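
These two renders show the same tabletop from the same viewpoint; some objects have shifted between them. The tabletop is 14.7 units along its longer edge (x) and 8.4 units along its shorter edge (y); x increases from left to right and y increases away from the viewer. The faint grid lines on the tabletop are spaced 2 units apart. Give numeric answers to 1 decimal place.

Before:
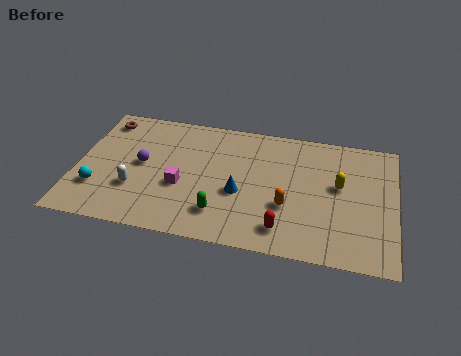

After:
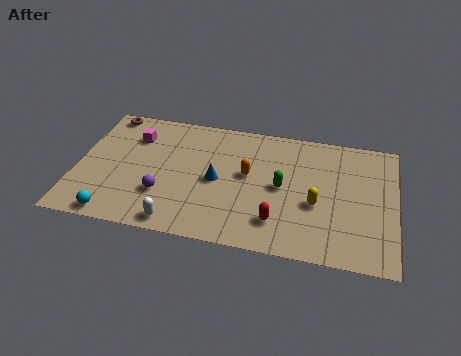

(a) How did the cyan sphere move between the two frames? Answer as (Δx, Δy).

(0.9, -1.6)

From the two frames, the cyan sphere sits at roughly (1.1, 2.4) before and (2.0, 0.8) after.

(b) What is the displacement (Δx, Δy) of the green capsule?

(2.7, 2.3)

The green capsule started near (6.8, 1.9) and ended near (9.5, 4.2).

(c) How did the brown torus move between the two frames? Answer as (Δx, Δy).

(0.1, 0.5)

The brown torus started near (1.0, 7.1) and ended near (1.1, 7.6).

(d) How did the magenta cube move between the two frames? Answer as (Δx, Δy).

(-2.4, 2.9)

The magenta cube was at about (4.9, 3.3) and moved to about (2.5, 6.2).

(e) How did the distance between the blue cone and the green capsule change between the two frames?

+1.3

They were about 1.7 units apart before and 3.0 after — 1.3 units further apart.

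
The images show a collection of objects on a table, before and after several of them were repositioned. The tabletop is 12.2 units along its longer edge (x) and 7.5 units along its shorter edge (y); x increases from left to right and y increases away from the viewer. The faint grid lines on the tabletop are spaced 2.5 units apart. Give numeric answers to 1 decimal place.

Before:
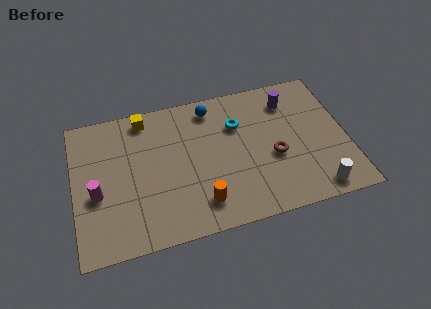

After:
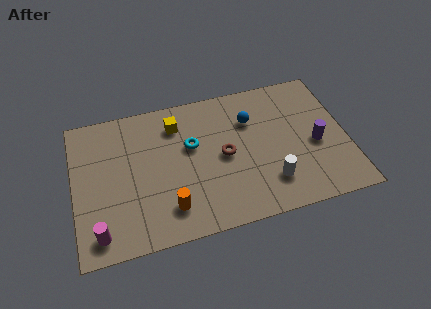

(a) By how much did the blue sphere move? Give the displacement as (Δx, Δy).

(1.7, -1.1)

The blue sphere started near (6.3, 6.4) and ended near (8.0, 5.3).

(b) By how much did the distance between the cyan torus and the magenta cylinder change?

-1.2

They were about 6.7 units apart before and 5.5 after — 1.2 units closer together.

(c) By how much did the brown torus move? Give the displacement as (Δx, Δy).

(-2.2, 0.6)

The brown torus started near (8.9, 3.1) and ended near (6.7, 3.7).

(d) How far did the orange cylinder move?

1.4

The orange cylinder was near (5.5, 1.5) before and (4.1, 1.6) after, so it travelled √(1.4² + 0.1²) ≈ 1.4 units.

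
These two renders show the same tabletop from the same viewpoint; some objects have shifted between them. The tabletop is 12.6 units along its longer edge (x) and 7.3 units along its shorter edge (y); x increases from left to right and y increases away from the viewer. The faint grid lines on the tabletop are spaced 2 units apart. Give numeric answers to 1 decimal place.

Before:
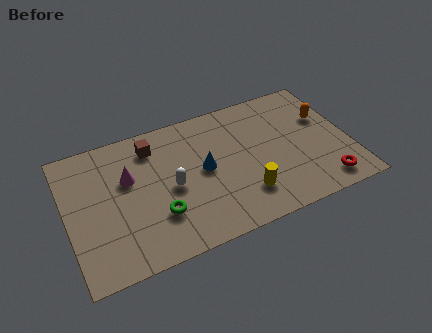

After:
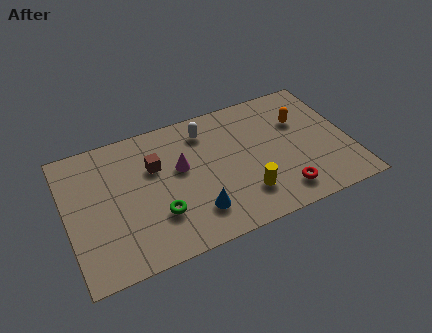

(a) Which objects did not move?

the yellow cylinder and the green torus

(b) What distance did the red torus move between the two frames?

1.9

From (11.2, 1.1) to (9.3, 1.3), the red torus covered √(1.9² + 0.2²) ≈ 1.9 units.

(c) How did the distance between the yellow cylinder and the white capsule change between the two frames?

+0.8

Before: roughly 3.5 units apart; after: 4.3. That's 0.8 units further apart.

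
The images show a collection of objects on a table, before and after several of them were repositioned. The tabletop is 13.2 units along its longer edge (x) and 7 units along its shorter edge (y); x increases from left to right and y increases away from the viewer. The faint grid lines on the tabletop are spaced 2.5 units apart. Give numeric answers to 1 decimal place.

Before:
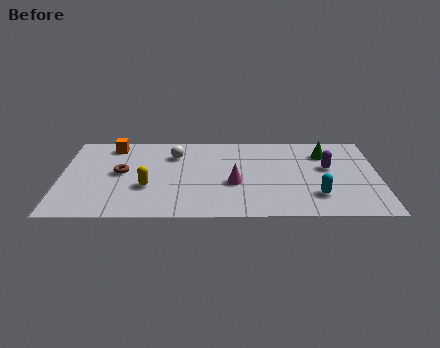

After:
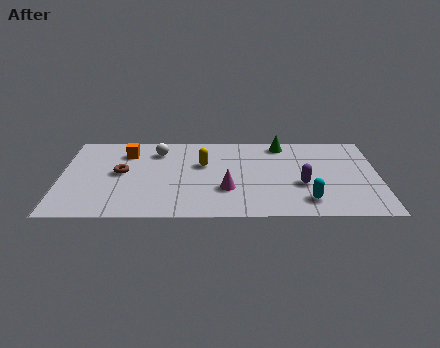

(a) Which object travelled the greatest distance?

the yellow capsule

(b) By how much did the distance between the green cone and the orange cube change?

-2.4

Before: roughly 8.9 units apart; after: 6.5. That's 2.4 units closer together.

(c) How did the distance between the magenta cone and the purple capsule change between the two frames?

-1.0

The distance was about 4.1 in the first image and 3.1 in the second, so they moved 1.0 units closer together.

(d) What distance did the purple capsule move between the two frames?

1.8

The purple capsule moved from about (11.1, 4.1) to (10.0, 2.7), a distance of √(1.1² + 1.4²) ≈ 1.8.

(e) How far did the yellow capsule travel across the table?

3.0

The yellow capsule was near (3.6, 2.5) before and (5.9, 4.4) after, so it travelled √(2.3² + 1.9²) ≈ 3.0 units.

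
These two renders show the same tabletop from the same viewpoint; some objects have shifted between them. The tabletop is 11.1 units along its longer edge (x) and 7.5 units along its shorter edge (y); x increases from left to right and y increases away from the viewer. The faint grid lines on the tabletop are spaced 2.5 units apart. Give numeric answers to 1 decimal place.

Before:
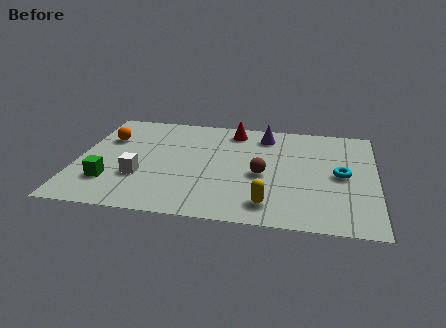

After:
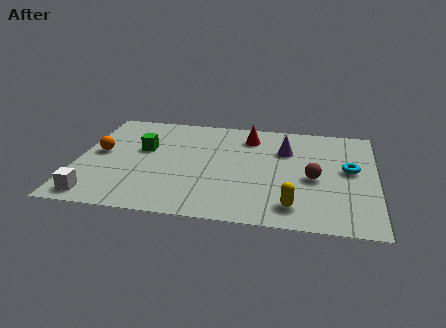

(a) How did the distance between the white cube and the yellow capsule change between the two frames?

+2.3

They were about 4.9 units apart before and 7.2 after — 2.3 units further apart.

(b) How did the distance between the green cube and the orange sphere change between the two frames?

-1.4

They were about 3.1 units apart before and 1.7 after — 1.4 units closer together.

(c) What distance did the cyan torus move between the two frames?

0.5

The cyan torus was near (9.8, 3.7) before and (10.1, 4.1) after, so it travelled √(0.3² + 0.4²) ≈ 0.5 units.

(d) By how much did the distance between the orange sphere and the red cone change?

+1.0

The distance was about 4.9 in the first image and 5.9 in the second, so they moved 1.0 units further apart.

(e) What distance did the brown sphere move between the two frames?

1.9

The brown sphere moved from about (6.9, 3.3) to (8.8, 3.3), a distance of √(1.9² + 0.0²) ≈ 1.9.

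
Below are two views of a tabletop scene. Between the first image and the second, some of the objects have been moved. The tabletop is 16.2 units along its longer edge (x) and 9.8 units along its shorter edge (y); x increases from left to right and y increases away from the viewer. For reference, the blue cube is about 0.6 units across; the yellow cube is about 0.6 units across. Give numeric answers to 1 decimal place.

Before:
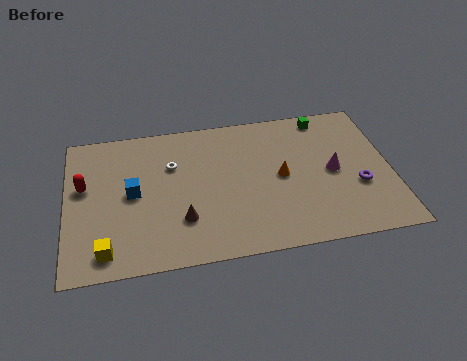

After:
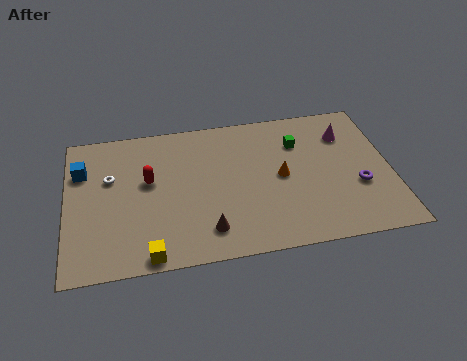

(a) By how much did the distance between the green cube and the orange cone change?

-2.1

The distance was about 4.5 in the first image and 2.4 in the second, so they moved 2.1 units closer together.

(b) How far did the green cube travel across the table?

2.1

The green cube was near (13.1, 8.7) before and (11.7, 7.1) after, so it travelled √(1.4² + 1.6²) ≈ 2.1 units.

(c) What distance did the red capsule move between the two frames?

3.2

From (0.9, 5.8) to (4.1, 5.7), the red capsule covered √(3.2² + 0.1²) ≈ 3.2 units.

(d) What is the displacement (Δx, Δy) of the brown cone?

(1.2, -0.9)

From the two frames, the brown cone sits at roughly (5.7, 2.8) before and (6.9, 1.9) after.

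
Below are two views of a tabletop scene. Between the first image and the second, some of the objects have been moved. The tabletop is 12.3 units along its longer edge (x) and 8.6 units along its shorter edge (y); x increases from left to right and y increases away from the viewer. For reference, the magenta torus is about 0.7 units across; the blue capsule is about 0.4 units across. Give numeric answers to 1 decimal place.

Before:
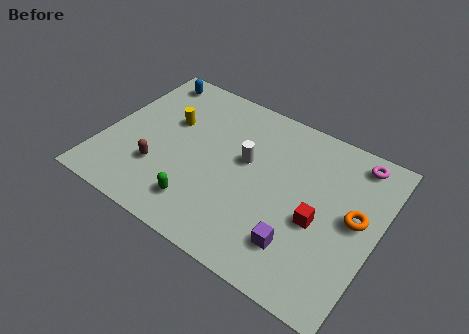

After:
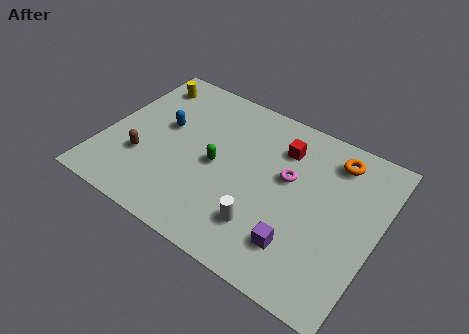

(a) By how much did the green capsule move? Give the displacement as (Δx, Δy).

(0.3, 2.4)

From the two frames, the green capsule sits at roughly (4.8, 1.7) before and (5.1, 4.1) after.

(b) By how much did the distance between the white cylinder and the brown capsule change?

+1.4

They were about 4.3 units apart before and 5.7 after — 1.4 units further apart.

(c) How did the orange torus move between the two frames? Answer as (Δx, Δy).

(-1.3, 2.5)

The orange torus started near (11.3, 4.6) and ended near (10.0, 7.1).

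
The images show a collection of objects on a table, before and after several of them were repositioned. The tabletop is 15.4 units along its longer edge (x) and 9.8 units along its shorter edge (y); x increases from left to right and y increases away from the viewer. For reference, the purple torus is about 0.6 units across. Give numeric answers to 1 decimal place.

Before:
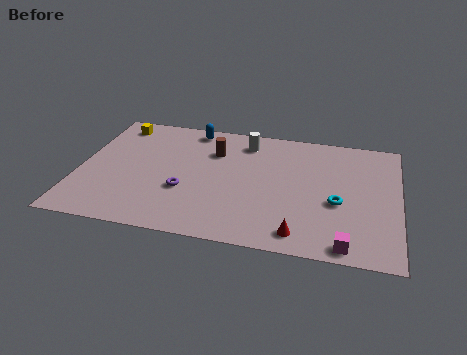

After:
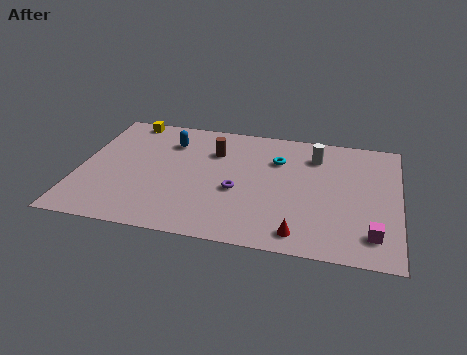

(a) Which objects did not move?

the red cone and the brown cylinder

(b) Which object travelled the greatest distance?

the cyan torus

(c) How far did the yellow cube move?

0.7

From (1.5, 8.4) to (2.0, 8.9), the yellow cube covered √(0.5² + 0.5²) ≈ 0.7 units.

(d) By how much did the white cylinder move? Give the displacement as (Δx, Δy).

(3.4, -0.5)

The white cylinder was at about (7.9, 8.1) and moved to about (11.3, 7.6).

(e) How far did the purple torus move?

2.5

The purple torus was near (5.2, 3.5) before and (7.7, 4.0) after, so it travelled √(2.5² + 0.5²) ≈ 2.5 units.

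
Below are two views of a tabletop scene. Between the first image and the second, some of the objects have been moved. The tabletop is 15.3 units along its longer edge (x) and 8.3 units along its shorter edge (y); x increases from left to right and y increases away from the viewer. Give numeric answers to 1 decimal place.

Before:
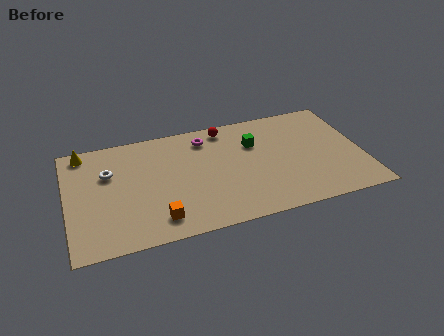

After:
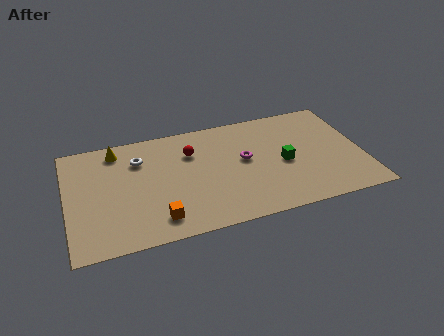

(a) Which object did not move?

the orange cube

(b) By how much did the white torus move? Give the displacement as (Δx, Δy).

(1.6, 0.6)

The white torus was at about (2.2, 5.5) and moved to about (3.8, 6.1).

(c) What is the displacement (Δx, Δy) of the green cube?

(1.4, -1.9)

The green cube started near (9.8, 5.7) and ended near (11.2, 3.8).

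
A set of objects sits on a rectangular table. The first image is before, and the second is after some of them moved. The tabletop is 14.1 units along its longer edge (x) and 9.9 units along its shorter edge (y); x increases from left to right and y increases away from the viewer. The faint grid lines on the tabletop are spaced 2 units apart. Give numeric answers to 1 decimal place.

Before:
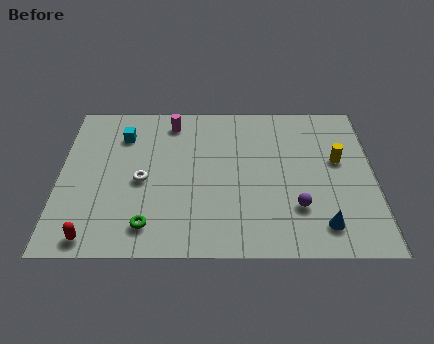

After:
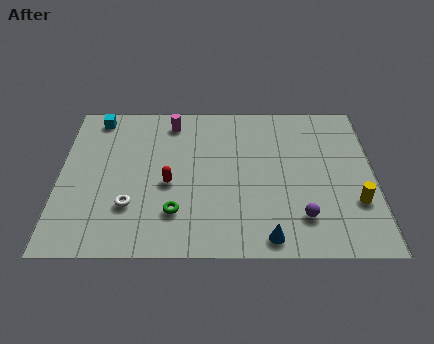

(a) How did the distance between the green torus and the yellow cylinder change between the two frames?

-1.4

They were about 9.4 units apart before and 8.0 after — 1.4 units closer together.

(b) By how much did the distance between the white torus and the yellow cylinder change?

+1.1

The distance was about 8.9 in the first image and 10.0 in the second, so they moved 1.1 units further apart.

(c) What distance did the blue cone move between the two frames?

2.5

The blue cone was near (11.7, 1.7) before and (9.3, 1.0) after, so it travelled √(2.4² + 0.7²) ≈ 2.5 units.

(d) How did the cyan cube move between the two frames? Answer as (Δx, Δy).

(-1.2, 1.2)

The cyan cube was at about (2.8, 7.5) and moved to about (1.6, 8.7).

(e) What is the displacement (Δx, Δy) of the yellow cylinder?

(0.7, -2.7)

The yellow cylinder was at about (12.5, 5.8) and moved to about (13.2, 3.1).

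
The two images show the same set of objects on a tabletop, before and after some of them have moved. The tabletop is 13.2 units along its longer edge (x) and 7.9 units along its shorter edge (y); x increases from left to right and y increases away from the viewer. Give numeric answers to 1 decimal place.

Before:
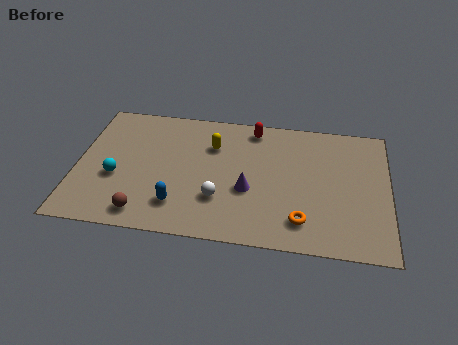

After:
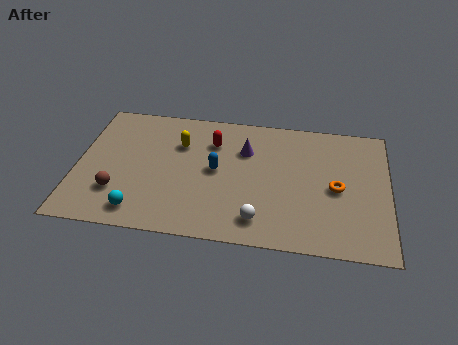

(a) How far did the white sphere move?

2.0

The white sphere moved from about (6.1, 2.4) to (7.8, 1.4), a distance of √(1.7² + 1.0²) ≈ 2.0.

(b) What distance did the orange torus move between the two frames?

2.5

From (9.6, 1.6) to (11.0, 3.7), the orange torus covered √(1.4² + 2.1²) ≈ 2.5 units.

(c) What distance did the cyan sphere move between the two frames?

2.2

From (1.7, 3.1) to (2.8, 1.2), the cyan sphere covered √(1.1² + 1.9²) ≈ 2.2 units.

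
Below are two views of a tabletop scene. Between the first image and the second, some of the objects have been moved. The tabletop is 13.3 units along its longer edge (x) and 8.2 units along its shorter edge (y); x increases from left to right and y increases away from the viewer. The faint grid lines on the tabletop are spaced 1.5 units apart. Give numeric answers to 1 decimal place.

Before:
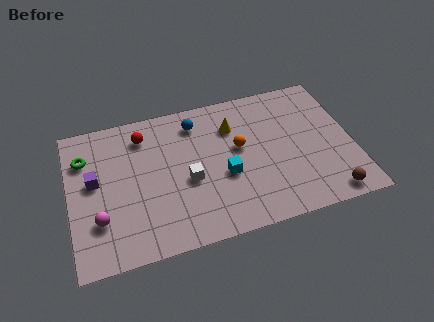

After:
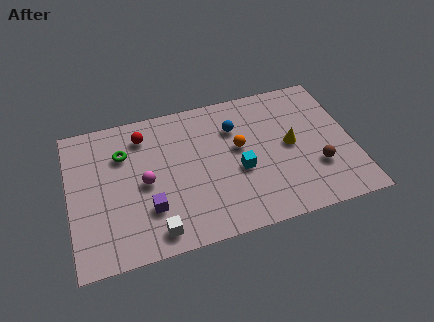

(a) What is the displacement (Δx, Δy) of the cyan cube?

(0.7, 0.1)

From the two frames, the cyan cube sits at roughly (7.2, 3.3) before and (7.9, 3.4) after.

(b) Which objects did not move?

the red sphere and the orange sphere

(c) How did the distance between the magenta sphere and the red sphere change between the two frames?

-2.1

The distance was about 4.8 in the first image and 2.7 in the second, so they moved 2.1 units closer together.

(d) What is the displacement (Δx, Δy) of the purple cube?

(2.4, -2.2)

From the two frames, the purple cube sits at roughly (1.2, 4.6) before and (3.6, 2.4) after.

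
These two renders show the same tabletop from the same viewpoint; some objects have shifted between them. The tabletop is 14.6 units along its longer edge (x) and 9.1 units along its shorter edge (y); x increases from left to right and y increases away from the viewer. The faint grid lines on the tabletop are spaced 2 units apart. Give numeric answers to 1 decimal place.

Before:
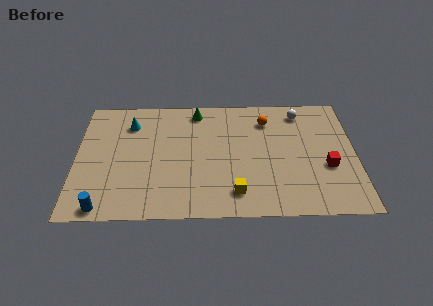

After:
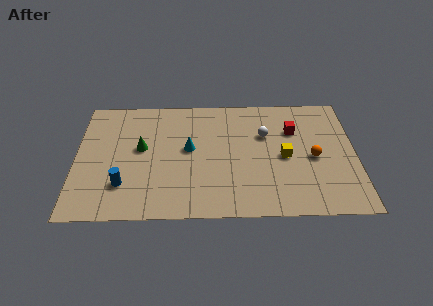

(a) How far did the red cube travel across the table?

3.3

From (13.1, 3.5) to (11.4, 6.3), the red cube covered √(1.7² + 2.8²) ≈ 3.3 units.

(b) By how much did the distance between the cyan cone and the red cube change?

-5.2

Before: roughly 10.9 units apart; after: 5.7. That's 5.2 units closer together.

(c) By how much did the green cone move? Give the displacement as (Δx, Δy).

(-2.9, -2.8)

The green cone started near (6.3, 7.9) and ended near (3.4, 5.1).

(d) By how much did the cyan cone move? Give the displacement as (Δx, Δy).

(3.1, -2.0)

The cyan cone started near (2.8, 7.0) and ended near (5.9, 5.0).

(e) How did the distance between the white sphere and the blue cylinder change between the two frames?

-4.2

Before: roughly 12.4 units apart; after: 8.2. That's 4.2 units closer together.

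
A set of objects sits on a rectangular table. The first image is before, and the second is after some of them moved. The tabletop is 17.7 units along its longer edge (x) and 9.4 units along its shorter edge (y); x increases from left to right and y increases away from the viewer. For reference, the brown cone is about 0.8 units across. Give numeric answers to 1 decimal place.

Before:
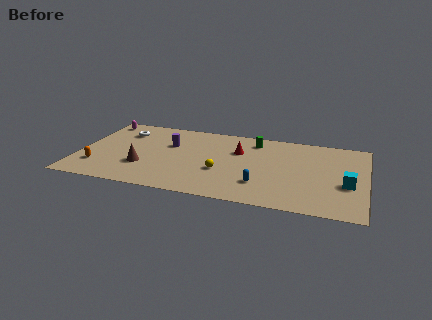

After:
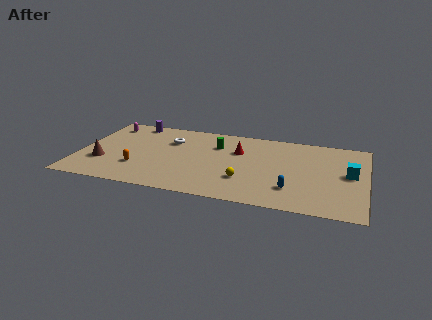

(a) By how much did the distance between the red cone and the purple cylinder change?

+2.8

The distance was about 4.3 in the first image and 7.1 in the second, so they moved 2.8 units further apart.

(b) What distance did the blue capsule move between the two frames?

1.9

From (11.4, 2.5) to (13.3, 2.4), the blue capsule covered √(1.9² + 0.1²) ≈ 1.9 units.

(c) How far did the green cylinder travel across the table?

2.5

From (10.7, 7.8) to (8.4, 6.7), the green cylinder covered √(2.3² + 1.1²) ≈ 2.5 units.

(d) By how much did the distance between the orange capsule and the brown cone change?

-0.7

They were about 2.9 units apart before and 2.2 after — 0.7 units closer together.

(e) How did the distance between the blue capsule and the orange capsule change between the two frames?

-0.6

They were about 10.1 units apart before and 9.5 after — 0.6 units closer together.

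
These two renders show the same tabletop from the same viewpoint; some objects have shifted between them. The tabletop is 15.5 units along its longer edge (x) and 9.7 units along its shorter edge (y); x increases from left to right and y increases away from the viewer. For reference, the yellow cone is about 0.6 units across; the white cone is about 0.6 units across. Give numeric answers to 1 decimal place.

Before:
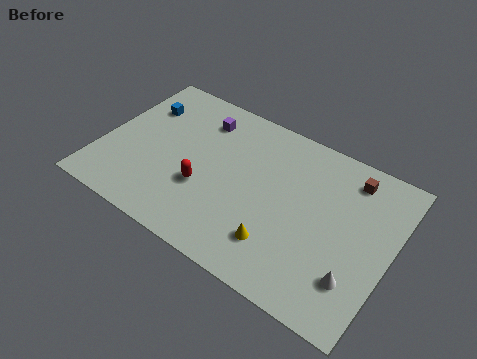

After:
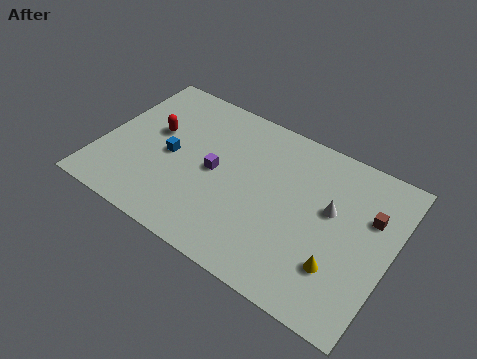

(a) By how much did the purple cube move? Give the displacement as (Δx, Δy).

(1.3, -2.9)

From the two frames, the purple cube sits at roughly (4.8, 7.7) before and (6.1, 4.8) after.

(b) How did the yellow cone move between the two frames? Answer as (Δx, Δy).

(3.1, 0.4)

The yellow cone was at about (10.0, 2.3) and moved to about (13.1, 2.7).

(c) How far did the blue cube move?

3.2

The blue cube was near (1.6, 7.0) before and (3.7, 4.6) after, so it travelled √(2.1² + 2.4²) ≈ 3.2 units.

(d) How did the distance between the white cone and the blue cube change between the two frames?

-4.6

They were about 13.2 units apart before and 8.6 after — 4.6 units closer together.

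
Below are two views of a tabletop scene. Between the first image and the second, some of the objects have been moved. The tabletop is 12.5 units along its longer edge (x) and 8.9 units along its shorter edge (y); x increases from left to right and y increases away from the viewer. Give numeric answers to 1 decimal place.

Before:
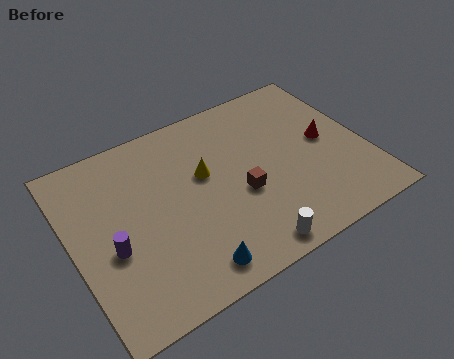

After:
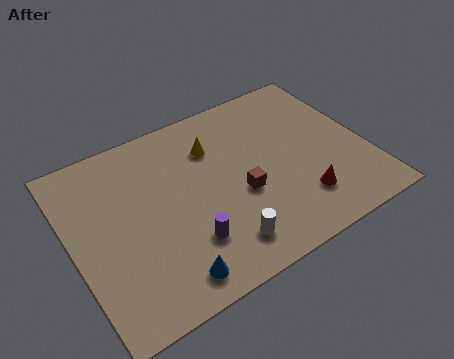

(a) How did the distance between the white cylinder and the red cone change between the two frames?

-2.0

Before: roughly 5.5 units apart; after: 3.5. That's 2.0 units closer together.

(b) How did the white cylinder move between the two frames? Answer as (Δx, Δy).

(-1.0, 0.7)

The white cylinder was at about (6.8, 0.9) and moved to about (5.8, 1.6).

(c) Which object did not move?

the brown cube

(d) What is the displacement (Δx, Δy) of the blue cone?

(-0.9, 0.0)

From the two frames, the blue cone sits at roughly (4.4, 1.2) before and (3.5, 1.2) after.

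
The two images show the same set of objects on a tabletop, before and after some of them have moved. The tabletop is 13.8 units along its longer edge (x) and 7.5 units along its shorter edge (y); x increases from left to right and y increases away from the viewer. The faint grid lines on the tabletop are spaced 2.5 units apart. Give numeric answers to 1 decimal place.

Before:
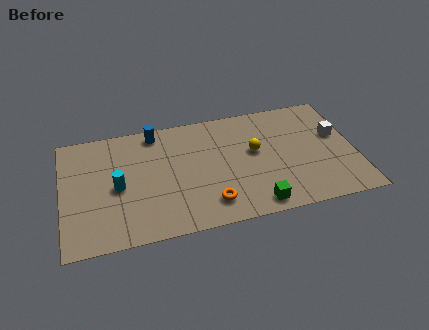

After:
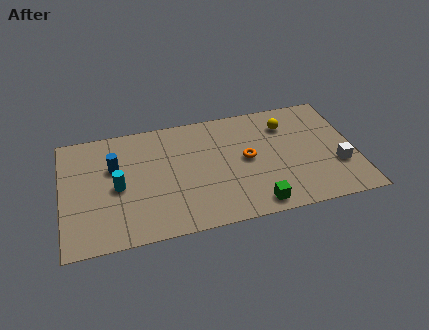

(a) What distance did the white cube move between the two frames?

2.0

The white cube moved from about (13.0, 4.5) to (12.9, 2.5), a distance of √(0.1² + 2.0²) ≈ 2.0.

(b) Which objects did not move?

the cyan cylinder and the green cube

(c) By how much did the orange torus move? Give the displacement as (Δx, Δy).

(1.9, 2.4)

The orange torus started near (6.8, 1.5) and ended near (8.7, 3.9).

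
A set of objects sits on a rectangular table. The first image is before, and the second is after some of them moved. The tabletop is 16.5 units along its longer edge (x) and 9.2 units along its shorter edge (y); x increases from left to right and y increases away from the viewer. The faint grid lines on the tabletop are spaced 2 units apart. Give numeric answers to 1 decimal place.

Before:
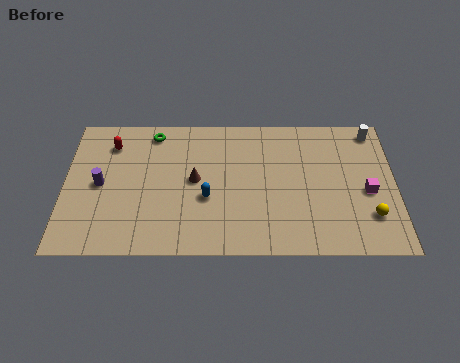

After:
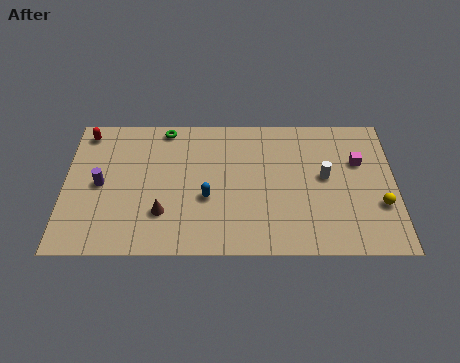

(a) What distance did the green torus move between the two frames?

0.7

From (4.4, 8.0) to (5.0, 8.3), the green torus covered √(0.6² + 0.3²) ≈ 0.7 units.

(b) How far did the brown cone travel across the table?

2.7

The brown cone was near (6.5, 4.8) before and (4.9, 2.6) after, so it travelled √(1.6² + 2.2²) ≈ 2.7 units.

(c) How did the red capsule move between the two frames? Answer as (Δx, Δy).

(-1.3, 0.8)

The red capsule was at about (2.3, 7.2) and moved to about (1.0, 8.0).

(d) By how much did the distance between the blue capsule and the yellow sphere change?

+0.4

The distance was about 8.2 in the first image and 8.6 in the second, so they moved 0.4 units further apart.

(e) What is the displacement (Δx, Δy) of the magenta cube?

(-0.4, 2.0)

From the two frames, the magenta cube sits at roughly (15.1, 4.0) before and (14.7, 6.0) after.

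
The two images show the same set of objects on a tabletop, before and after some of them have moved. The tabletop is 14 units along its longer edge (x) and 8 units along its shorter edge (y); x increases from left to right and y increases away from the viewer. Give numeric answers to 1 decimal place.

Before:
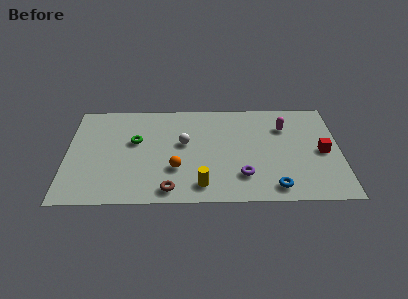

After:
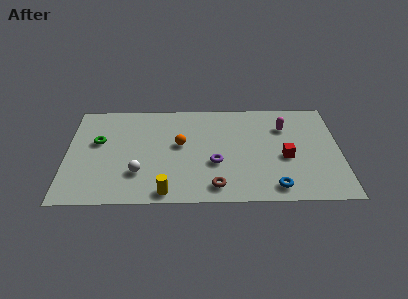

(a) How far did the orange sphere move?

1.9

From (5.6, 2.6) to (5.8, 4.5), the orange sphere covered √(0.2² + 1.9²) ≈ 1.9 units.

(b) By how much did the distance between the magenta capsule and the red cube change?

-0.4

Before: roughly 2.8 units apart; after: 2.4. That's 0.4 units closer together.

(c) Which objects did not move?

the magenta capsule and the blue torus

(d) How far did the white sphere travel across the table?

3.3

From (6.0, 4.6) to (3.7, 2.3), the white sphere covered √(2.3² + 2.3²) ≈ 3.3 units.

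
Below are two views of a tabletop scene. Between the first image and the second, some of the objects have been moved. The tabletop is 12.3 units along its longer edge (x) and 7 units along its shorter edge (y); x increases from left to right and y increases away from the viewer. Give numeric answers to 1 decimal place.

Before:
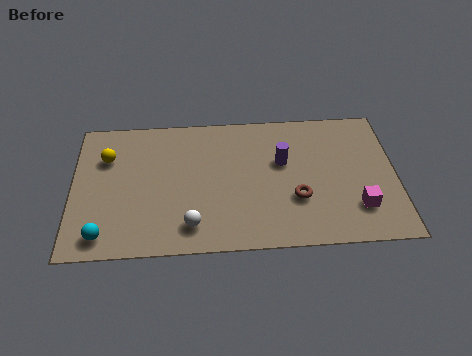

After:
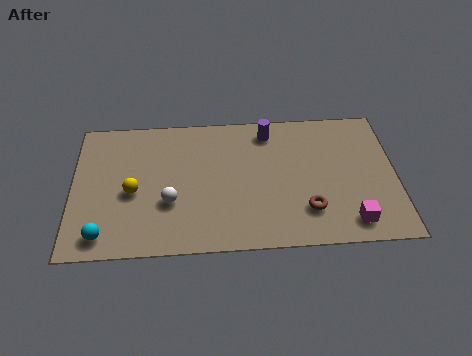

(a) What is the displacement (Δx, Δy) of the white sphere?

(-0.8, 1.2)

The white sphere started near (4.5, 1.3) and ended near (3.7, 2.5).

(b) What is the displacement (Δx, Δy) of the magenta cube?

(-0.3, -0.7)

The magenta cube was at about (10.8, 1.8) and moved to about (10.5, 1.1).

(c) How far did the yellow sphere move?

2.1

The yellow sphere moved from about (1.3, 4.9) to (2.3, 3.1), a distance of √(1.0² + 1.8²) ≈ 2.1.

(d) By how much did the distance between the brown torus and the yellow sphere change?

-0.9

The distance was about 7.6 in the first image and 6.7 in the second, so they moved 0.9 units closer together.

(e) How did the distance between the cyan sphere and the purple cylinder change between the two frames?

+0.4

The distance was about 7.6 in the first image and 8.0 in the second, so they moved 0.4 units further apart.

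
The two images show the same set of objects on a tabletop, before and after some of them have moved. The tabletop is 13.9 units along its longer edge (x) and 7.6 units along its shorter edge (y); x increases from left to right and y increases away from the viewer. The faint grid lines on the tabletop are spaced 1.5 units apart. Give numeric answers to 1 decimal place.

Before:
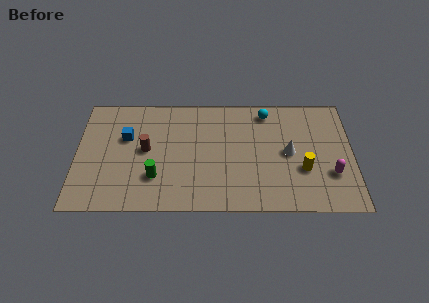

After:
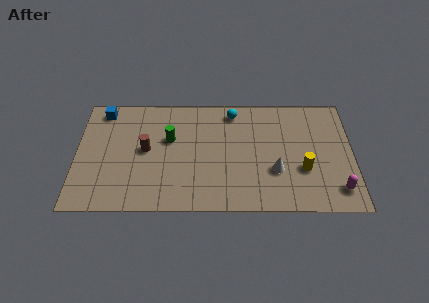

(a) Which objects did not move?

the brown cylinder and the yellow cylinder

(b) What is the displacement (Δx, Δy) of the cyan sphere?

(-1.7, 0.0)

The cyan sphere started near (9.6, 6.5) and ended near (7.9, 6.5).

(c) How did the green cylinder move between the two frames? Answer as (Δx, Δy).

(0.7, 2.5)

From the two frames, the green cylinder sits at roughly (4.0, 2.2) before and (4.7, 4.7) after.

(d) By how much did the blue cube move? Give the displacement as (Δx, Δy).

(-1.2, 1.8)

The blue cube started near (2.5, 4.8) and ended near (1.3, 6.6).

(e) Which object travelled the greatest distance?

the green cylinder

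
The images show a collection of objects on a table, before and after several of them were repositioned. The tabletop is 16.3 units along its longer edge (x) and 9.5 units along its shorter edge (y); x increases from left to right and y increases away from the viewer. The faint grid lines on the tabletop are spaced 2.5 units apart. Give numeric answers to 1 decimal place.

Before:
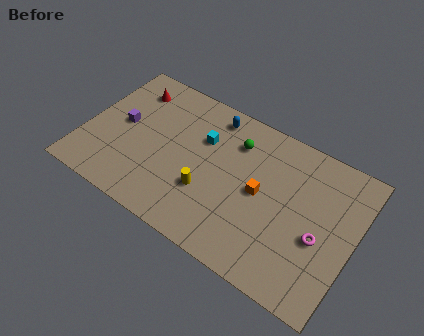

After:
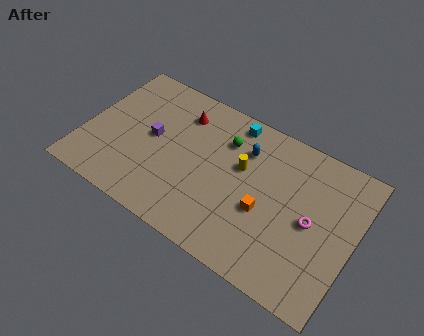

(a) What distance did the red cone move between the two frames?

3.2

From (2.2, 7.6) to (5.4, 7.4), the red cone covered √(3.2² + 0.2²) ≈ 3.2 units.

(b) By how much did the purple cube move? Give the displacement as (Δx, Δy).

(1.9, 0.0)

From the two frames, the purple cube sits at roughly (2.1, 5.0) before and (4.0, 5.0) after.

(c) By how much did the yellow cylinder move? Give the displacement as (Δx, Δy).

(1.7, 2.6)

The yellow cylinder was at about (7.7, 3.2) and moved to about (9.4, 5.8).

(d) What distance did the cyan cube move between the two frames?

2.5

The cyan cube moved from about (6.9, 6.4) to (8.4, 8.4), a distance of √(1.5² + 2.0²) ≈ 2.5.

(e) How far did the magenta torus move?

0.9

The magenta torus was near (14.4, 3.9) before and (13.8, 4.6) after, so it travelled √(0.6² + 0.7²) ≈ 0.9 units.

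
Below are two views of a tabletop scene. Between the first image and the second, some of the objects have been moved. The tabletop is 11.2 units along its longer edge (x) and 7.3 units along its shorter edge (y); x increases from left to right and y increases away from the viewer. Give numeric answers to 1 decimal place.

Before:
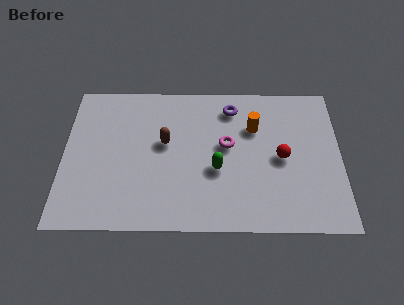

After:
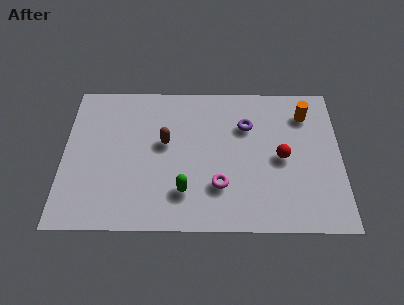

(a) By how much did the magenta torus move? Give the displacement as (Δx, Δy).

(-0.3, -2.0)

From the two frames, the magenta torus sits at roughly (6.6, 4.1) before and (6.3, 2.1) after.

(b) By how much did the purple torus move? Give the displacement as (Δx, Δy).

(0.6, -0.9)

The purple torus was at about (6.8, 6.0) and moved to about (7.4, 5.1).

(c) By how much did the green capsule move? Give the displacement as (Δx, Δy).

(-1.3, -1.1)

From the two frames, the green capsule sits at roughly (6.2, 2.9) before and (4.9, 1.8) after.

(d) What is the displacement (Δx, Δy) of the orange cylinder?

(2.1, 0.7)

From the two frames, the orange cylinder sits at roughly (7.7, 5.0) before and (9.8, 5.7) after.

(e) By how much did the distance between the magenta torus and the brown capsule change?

+0.5

They were about 2.5 units apart before and 3.0 after — 0.5 units further apart.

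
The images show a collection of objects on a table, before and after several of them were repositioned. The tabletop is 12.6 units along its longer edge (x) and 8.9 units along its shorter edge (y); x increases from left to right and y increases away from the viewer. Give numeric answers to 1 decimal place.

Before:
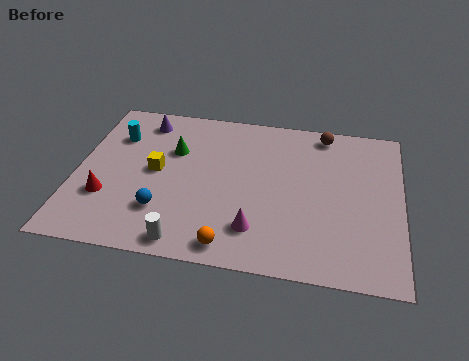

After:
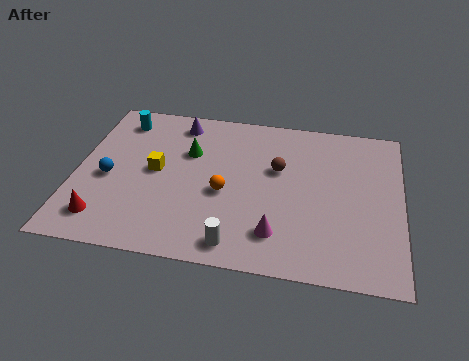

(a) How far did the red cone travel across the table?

1.2

The red cone moved from about (1.3, 2.8) to (1.3, 1.6), a distance of √(0.0² + 1.2²) ≈ 1.2.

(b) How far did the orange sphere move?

2.8

The orange sphere moved from about (6.2, 1.0) to (5.8, 3.8), a distance of √(0.4² + 2.8²) ≈ 2.8.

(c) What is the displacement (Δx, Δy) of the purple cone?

(1.4, 0.1)

The purple cone started near (2.4, 7.5) and ended near (3.8, 7.6).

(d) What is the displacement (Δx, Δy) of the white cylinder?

(1.9, 0.2)

From the two frames, the white cylinder sits at roughly (4.5, 0.9) before and (6.4, 1.1) after.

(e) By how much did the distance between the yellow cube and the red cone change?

+1.0

The distance was about 2.5 in the first image and 3.5 in the second, so they moved 1.0 units further apart.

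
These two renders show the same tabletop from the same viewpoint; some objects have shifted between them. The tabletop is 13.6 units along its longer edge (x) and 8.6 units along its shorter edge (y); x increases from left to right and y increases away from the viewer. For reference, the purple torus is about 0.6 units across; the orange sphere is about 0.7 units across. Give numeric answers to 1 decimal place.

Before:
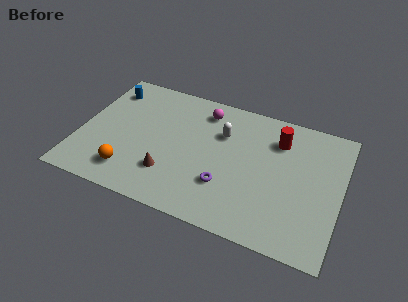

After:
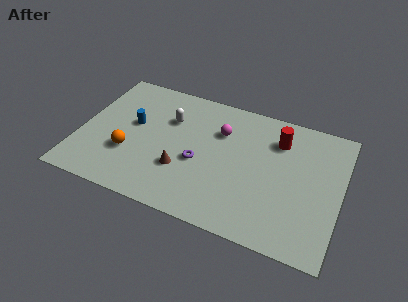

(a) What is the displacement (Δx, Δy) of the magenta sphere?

(1.0, -1.1)

The magenta sphere started near (6.2, 7.1) and ended near (7.2, 6.0).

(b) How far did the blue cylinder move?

2.6

The blue cylinder moved from about (1.1, 6.9) to (2.7, 4.9), a distance of √(1.6² + 2.0²) ≈ 2.6.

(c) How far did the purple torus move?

1.8

The purple torus was near (7.8, 2.6) before and (6.3, 3.6) after, so it travelled √(1.5² + 1.0²) ≈ 1.8 units.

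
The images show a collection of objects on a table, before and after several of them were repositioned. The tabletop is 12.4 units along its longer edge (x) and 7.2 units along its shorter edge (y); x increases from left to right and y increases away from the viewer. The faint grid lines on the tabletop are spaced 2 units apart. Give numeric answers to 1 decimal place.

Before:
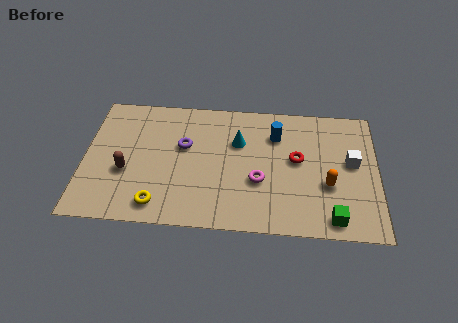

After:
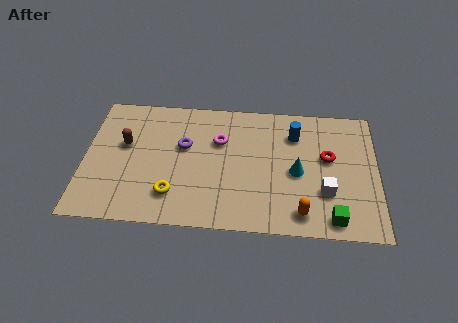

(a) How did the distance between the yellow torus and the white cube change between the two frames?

-2.2

The distance was about 8.6 in the first image and 6.4 in the second, so they moved 2.2 units closer together.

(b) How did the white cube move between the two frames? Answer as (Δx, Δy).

(-1.1, -1.7)

The white cube was at about (11.3, 4.0) and moved to about (10.2, 2.3).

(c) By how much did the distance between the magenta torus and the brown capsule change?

-1.6

Before: roughly 5.6 units apart; after: 4.0. That's 1.6 units closer together.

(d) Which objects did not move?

the purple torus and the green cube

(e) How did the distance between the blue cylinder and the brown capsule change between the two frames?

+0.5

The distance was about 6.8 in the first image and 7.3 in the second, so they moved 0.5 units further apart.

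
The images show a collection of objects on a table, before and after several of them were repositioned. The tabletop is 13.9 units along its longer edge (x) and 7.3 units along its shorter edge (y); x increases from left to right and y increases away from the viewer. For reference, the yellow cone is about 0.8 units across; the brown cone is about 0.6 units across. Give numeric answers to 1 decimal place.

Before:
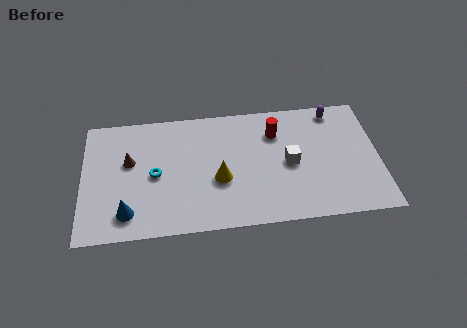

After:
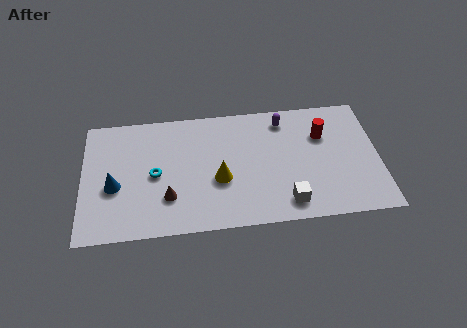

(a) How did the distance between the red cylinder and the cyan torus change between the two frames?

+2.0

They were about 6.0 units apart before and 8.0 after — 2.0 units further apart.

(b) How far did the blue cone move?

1.7

From (2.1, 1.4) to (1.5, 3.0), the blue cone covered √(0.6² + 1.6²) ≈ 1.7 units.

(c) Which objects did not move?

the cyan torus and the yellow cone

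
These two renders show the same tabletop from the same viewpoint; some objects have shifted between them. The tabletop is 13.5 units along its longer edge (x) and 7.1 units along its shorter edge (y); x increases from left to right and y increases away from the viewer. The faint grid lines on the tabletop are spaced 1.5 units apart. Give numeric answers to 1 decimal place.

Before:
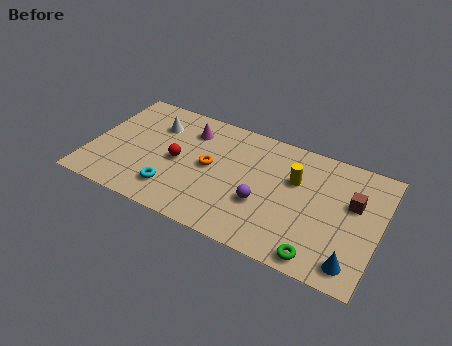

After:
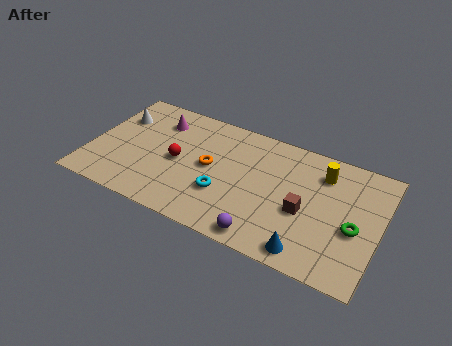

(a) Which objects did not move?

the red sphere and the orange torus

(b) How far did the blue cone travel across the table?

2.0

The blue cone moved from about (12.5, 1.1) to (10.5, 0.9), a distance of √(2.0² + 0.2²) ≈ 2.0.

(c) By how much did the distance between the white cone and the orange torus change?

+1.6

Before: roughly 3.2 units apart; after: 4.8. That's 1.6 units further apart.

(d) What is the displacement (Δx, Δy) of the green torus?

(1.4, 2.2)

From the two frames, the green torus sits at roughly (11.0, 0.8) before and (12.4, 3.0) after.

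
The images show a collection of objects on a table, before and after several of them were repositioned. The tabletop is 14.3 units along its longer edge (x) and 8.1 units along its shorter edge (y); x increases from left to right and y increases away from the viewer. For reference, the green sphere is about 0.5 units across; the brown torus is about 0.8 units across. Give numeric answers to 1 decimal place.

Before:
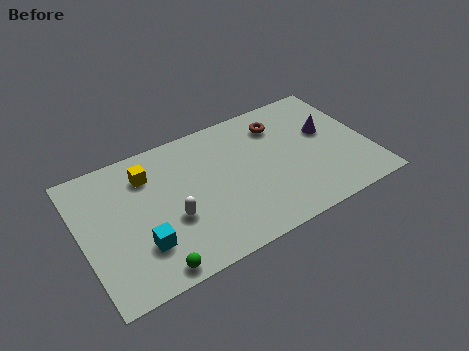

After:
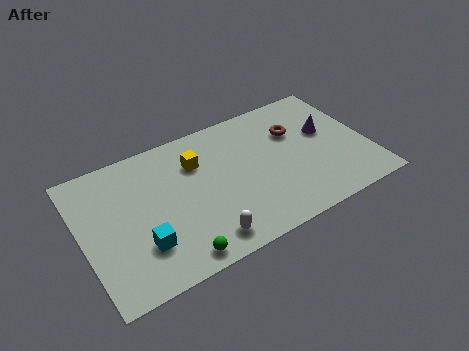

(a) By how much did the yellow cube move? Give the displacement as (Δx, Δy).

(2.4, -0.4)

The yellow cube was at about (3.5, 6.2) and moved to about (5.9, 5.8).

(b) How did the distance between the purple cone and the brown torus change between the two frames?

-1.0

The distance was about 2.7 in the first image and 1.7 in the second, so they moved 1.0 units closer together.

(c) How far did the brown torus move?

1.1

From (10.2, 6.3) to (10.9, 5.5), the brown torus covered √(0.7² + 0.8²) ≈ 1.1 units.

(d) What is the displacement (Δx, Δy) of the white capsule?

(1.3, -1.9)

The white capsule started near (4.3, 3.1) and ended near (5.6, 1.2).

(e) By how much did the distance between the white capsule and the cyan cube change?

+1.3

The distance was about 1.8 in the first image and 3.1 in the second, so they moved 1.3 units further apart.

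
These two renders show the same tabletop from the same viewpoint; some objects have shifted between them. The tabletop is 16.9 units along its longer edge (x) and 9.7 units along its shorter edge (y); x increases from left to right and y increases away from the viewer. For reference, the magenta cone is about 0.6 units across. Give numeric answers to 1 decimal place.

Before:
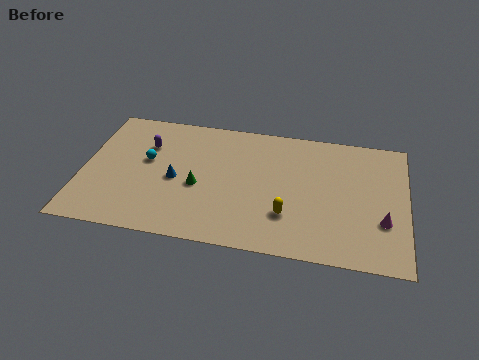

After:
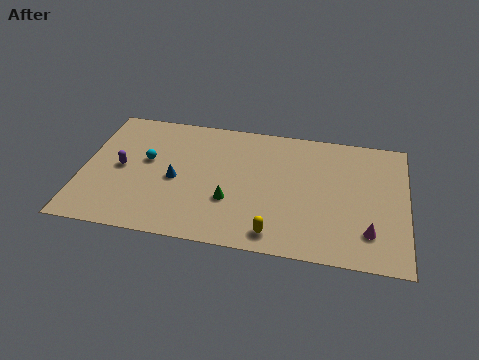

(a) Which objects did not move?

the blue cone and the cyan sphere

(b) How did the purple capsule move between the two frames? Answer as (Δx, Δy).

(-1.2, -2.0)

From the two frames, the purple capsule sits at roughly (3.2, 6.8) before and (2.0, 4.8) after.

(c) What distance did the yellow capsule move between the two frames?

1.6

The yellow capsule moved from about (10.8, 2.8) to (10.2, 1.3), a distance of √(0.6² + 1.5²) ≈ 1.6.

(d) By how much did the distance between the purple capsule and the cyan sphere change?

+0.3

Before: roughly 1.2 units apart; after: 1.5. That's 0.3 units further apart.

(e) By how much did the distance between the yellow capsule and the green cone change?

-1.8

The distance was about 4.9 in the first image and 3.1 in the second, so they moved 1.8 units closer together.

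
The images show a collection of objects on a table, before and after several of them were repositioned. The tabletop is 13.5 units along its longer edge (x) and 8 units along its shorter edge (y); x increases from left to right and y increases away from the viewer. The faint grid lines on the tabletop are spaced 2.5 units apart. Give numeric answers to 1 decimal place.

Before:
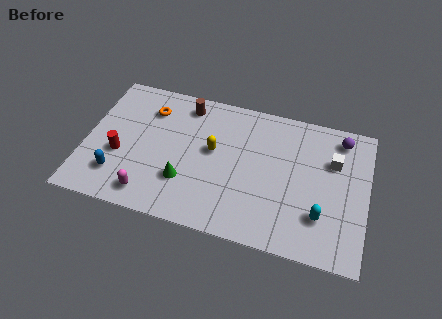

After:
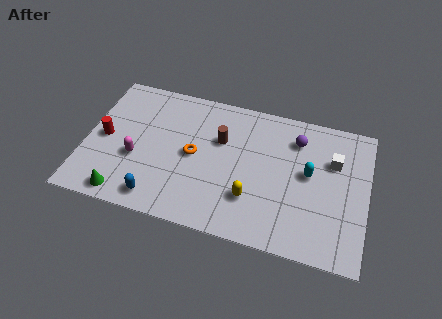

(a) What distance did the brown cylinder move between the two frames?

2.4

From (4.6, 6.8) to (6.4, 5.2), the brown cylinder covered √(1.8² + 1.6²) ≈ 2.4 units.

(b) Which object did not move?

the white cube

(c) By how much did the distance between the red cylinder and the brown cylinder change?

+1.0

They were about 4.7 units apart before and 5.7 after — 1.0 units further apart.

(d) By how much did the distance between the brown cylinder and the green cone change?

+1.7

Before: roughly 4.4 units apart; after: 6.1. That's 1.7 units further apart.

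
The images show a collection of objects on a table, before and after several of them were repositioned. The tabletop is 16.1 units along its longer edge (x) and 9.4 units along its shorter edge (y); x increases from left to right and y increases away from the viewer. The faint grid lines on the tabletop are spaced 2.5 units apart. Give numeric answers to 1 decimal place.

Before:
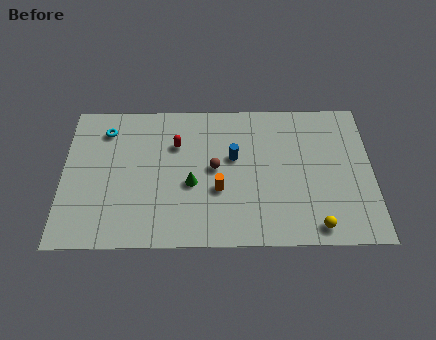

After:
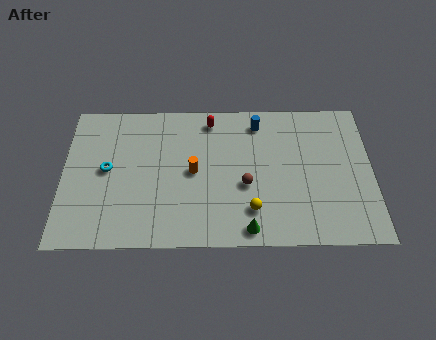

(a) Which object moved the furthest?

the green cone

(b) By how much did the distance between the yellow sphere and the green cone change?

-5.8

The distance was about 7.0 in the first image and 1.2 in the second, so they moved 5.8 units closer together.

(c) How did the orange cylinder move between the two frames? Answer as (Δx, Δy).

(-1.3, 1.2)

The orange cylinder was at about (8.1, 3.5) and moved to about (6.8, 4.7).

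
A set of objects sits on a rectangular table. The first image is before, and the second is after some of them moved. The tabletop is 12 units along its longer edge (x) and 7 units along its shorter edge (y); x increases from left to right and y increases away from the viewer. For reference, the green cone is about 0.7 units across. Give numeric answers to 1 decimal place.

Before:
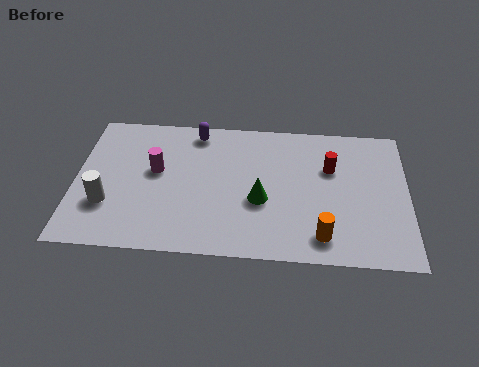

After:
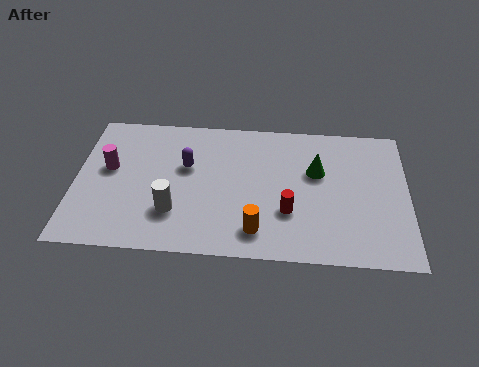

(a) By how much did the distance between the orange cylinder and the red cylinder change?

-1.9

The distance was about 3.4 in the first image and 1.5 in the second, so they moved 1.9 units closer together.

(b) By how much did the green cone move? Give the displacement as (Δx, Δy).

(2.0, 1.6)

The green cone was at about (6.7, 2.8) and moved to about (8.7, 4.4).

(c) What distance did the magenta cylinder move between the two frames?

1.7

The magenta cylinder moved from about (2.9, 4.0) to (1.2, 4.0), a distance of √(1.7² + 0.0²) ≈ 1.7.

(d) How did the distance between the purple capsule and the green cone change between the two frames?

+0.6

The distance was about 4.1 in the first image and 4.7 in the second, so they moved 0.6 units further apart.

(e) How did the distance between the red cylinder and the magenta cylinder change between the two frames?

+0.4

The distance was about 6.3 in the first image and 6.7 in the second, so they moved 0.4 units further apart.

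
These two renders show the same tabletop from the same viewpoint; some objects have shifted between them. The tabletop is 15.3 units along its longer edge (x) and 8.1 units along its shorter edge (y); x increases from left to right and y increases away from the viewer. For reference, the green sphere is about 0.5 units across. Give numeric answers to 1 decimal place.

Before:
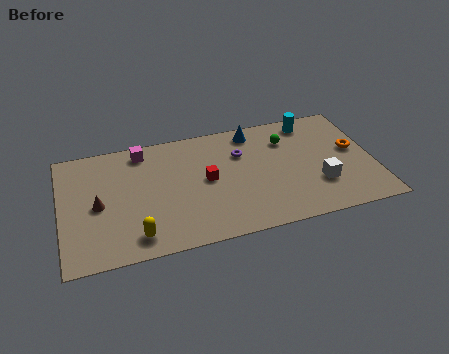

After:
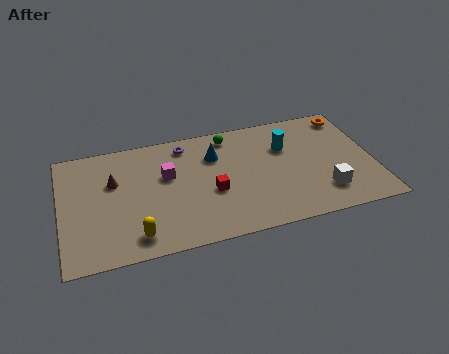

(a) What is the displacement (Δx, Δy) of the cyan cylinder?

(-1.4, -1.5)

The cyan cylinder started near (12.5, 7.0) and ended near (11.1, 5.5).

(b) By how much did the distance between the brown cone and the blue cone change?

-3.4

Before: roughly 8.4 units apart; after: 5.0. That's 3.4 units closer together.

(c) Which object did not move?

the yellow capsule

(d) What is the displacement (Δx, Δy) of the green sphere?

(-2.8, 1.0)

The green sphere was at about (11.2, 6.0) and moved to about (8.4, 7.0).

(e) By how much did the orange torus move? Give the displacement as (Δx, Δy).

(0.0, 2.5)

From the two frames, the orange torus sits at roughly (14.4, 4.5) before and (14.4, 7.0) after.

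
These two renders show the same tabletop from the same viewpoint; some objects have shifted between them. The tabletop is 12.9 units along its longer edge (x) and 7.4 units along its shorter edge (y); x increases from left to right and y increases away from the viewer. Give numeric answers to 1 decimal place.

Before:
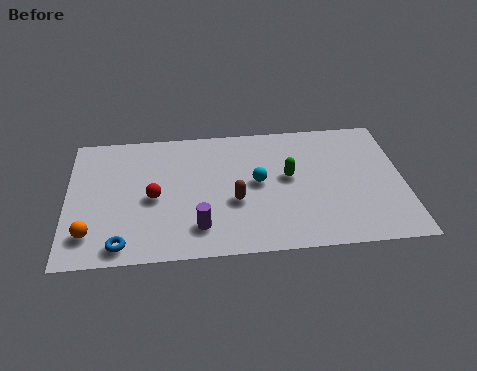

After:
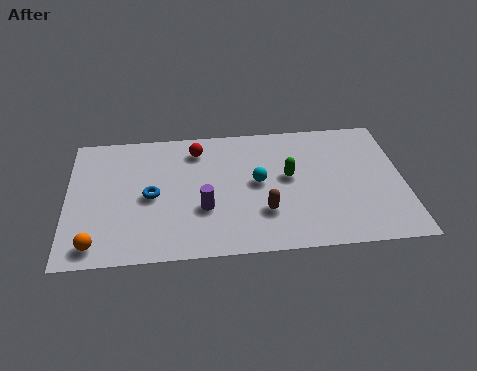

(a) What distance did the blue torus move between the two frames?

2.8

The blue torus was near (2.1, 0.9) before and (3.2, 3.5) after, so it travelled √(1.1² + 2.6²) ≈ 2.8 units.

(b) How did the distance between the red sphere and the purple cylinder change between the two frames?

+0.9

Before: roughly 2.5 units apart; after: 3.4. That's 0.9 units further apart.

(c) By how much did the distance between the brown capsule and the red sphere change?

+1.4

They were about 3.1 units apart before and 4.5 after — 1.4 units further apart.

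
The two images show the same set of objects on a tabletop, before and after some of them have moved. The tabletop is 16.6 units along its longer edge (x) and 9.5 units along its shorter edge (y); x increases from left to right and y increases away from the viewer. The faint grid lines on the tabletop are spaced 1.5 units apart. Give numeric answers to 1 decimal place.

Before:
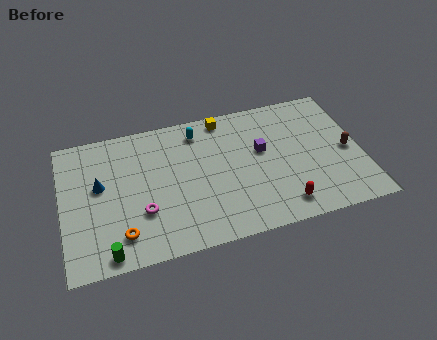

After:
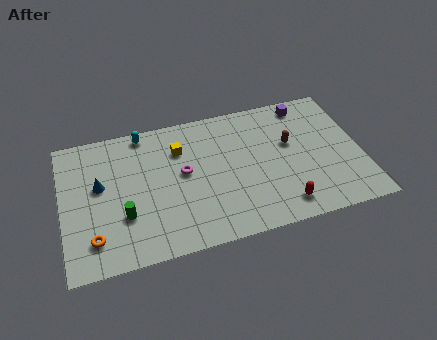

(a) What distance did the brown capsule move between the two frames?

3.4

The brown capsule was near (15.8, 4.4) before and (12.7, 5.7) after, so it travelled √(3.1² + 1.3²) ≈ 3.4 units.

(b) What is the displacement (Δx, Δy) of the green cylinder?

(1.0, 2.2)

The green cylinder was at about (2.3, 0.9) and moved to about (3.3, 3.1).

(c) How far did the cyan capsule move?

3.1

The cyan capsule moved from about (7.7, 7.9) to (4.7, 8.6), a distance of √(3.0² + 0.7²) ≈ 3.1.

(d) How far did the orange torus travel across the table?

1.5

The orange torus was near (3.1, 1.9) before and (1.6, 2.0) after, so it travelled √(1.5² + 0.1²) ≈ 1.5 units.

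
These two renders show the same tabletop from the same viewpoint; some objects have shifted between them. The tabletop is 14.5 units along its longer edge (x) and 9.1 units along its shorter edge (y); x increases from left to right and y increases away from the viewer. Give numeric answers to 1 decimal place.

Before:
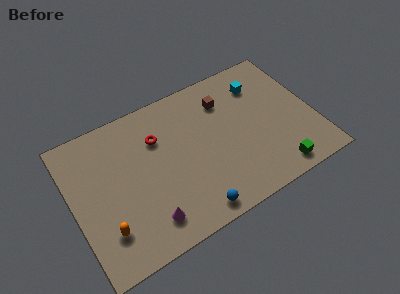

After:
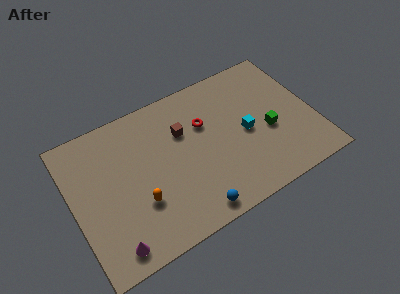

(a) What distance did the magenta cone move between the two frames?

2.3

From (4.0, 1.7) to (1.8, 1.2), the magenta cone covered √(2.2² + 0.5²) ≈ 2.3 units.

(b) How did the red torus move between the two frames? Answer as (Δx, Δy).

(2.8, -0.4)

The red torus started near (5.3, 6.4) and ended near (8.1, 6.0).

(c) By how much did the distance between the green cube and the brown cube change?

-0.8

They were about 6.2 units apart before and 5.4 after — 0.8 units closer together.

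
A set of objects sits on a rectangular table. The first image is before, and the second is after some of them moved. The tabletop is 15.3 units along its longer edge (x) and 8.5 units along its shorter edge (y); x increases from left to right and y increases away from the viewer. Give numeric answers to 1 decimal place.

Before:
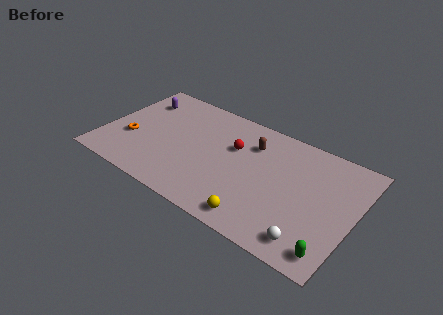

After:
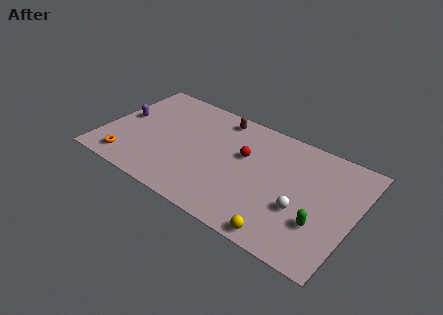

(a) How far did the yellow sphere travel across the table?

1.6

The yellow sphere moved from about (10.0, 1.1) to (11.6, 0.8), a distance of √(1.6² + 0.3²) ≈ 1.6.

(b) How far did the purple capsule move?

2.0

The purple capsule moved from about (1.6, 6.5) to (1.0, 4.6), a distance of √(0.6² + 1.9²) ≈ 2.0.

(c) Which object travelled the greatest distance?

the brown capsule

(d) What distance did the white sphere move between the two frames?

2.0

The white sphere moved from about (13.1, 1.3) to (12.3, 3.1), a distance of √(0.8² + 1.8²) ≈ 2.0.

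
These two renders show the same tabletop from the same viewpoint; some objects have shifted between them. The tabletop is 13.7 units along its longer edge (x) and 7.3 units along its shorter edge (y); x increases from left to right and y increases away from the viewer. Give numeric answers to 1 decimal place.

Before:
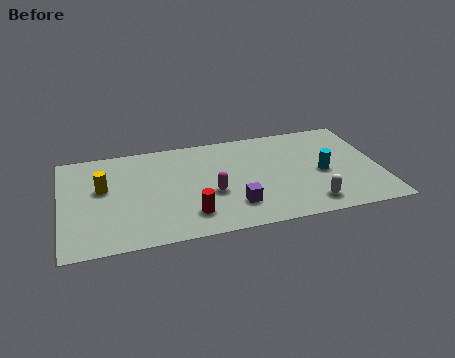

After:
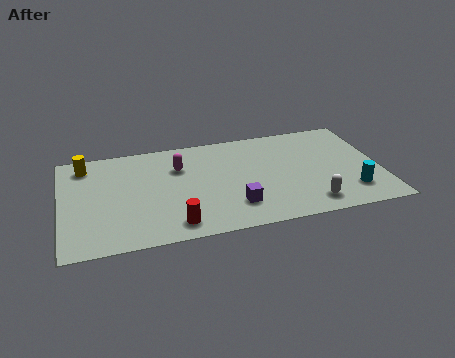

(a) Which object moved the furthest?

the magenta capsule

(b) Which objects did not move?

the white capsule and the purple cube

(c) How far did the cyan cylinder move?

1.9

The cyan cylinder moved from about (11.2, 3.3) to (12.3, 1.7), a distance of √(1.1² + 1.6²) ≈ 1.9.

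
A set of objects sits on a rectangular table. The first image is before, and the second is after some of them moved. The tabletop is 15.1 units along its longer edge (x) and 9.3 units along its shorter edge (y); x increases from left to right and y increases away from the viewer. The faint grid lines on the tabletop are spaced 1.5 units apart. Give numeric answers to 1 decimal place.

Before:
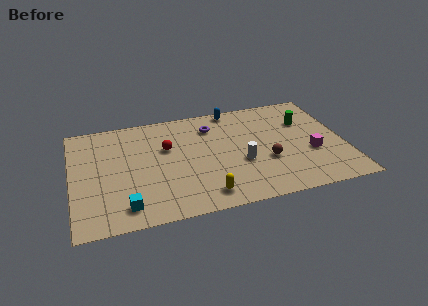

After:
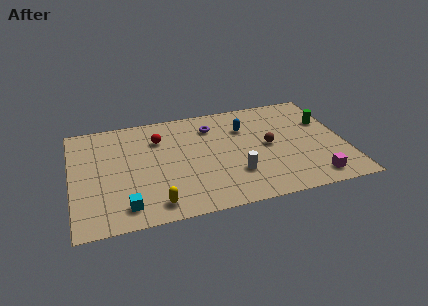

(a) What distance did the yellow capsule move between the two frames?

2.7

The yellow capsule moved from about (7.1, 1.4) to (4.4, 1.3), a distance of √(2.7² + 0.1²) ≈ 2.7.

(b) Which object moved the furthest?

the yellow capsule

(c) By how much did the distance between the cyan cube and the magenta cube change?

-0.3

The distance was about 10.6 in the first image and 10.3 in the second, so they moved 0.3 units closer together.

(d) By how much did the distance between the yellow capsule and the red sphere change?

+0.7

Before: roughly 4.8 units apart; after: 5.5. That's 0.7 units further apart.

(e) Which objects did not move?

the cyan cube and the purple torus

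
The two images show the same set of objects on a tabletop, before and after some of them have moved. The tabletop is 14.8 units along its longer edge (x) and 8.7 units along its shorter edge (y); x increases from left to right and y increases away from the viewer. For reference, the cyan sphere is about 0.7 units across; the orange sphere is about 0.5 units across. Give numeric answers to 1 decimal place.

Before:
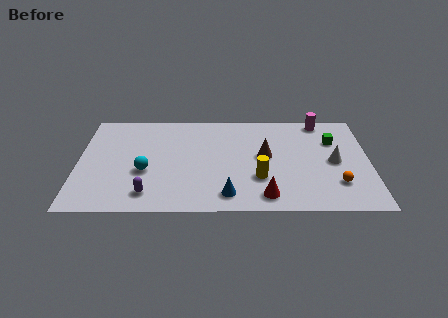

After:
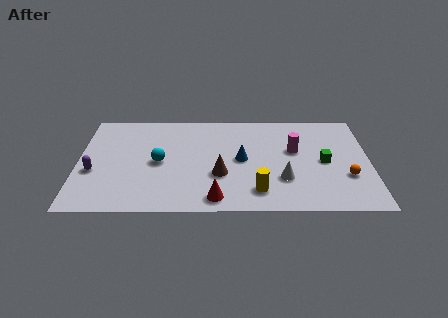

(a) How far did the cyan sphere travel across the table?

1.1

The cyan sphere was near (3.4, 3.4) before and (4.1, 4.2) after, so it travelled √(0.7² + 0.8²) ≈ 1.1 units.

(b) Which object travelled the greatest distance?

the purple capsule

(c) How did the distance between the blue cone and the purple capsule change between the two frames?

+3.6

Before: roughly 4.0 units apart; after: 7.6. That's 3.6 units further apart.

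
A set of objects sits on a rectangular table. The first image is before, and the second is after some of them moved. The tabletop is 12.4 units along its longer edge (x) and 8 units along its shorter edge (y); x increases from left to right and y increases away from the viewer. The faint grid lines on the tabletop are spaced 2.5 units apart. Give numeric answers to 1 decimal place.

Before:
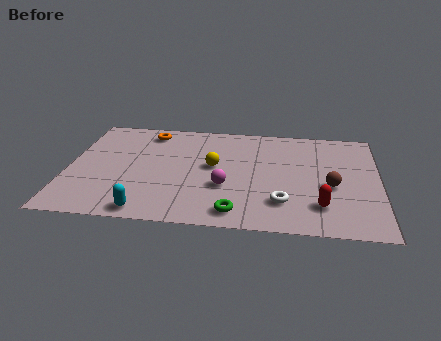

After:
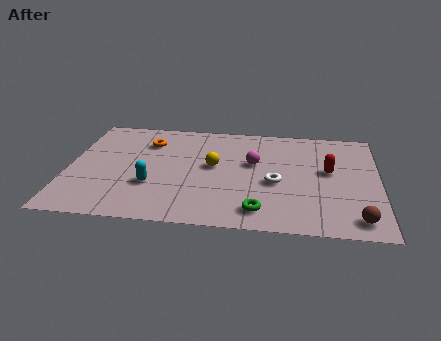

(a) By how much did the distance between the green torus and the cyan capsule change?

+1.0

The distance was about 3.5 in the first image and 4.5 in the second, so they moved 1.0 units further apart.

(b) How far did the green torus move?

0.9

The green torus was near (6.8, 1.1) before and (7.7, 1.3) after, so it travelled √(0.9² + 0.2²) ≈ 0.9 units.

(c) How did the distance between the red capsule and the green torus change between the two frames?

+0.8

Before: roughly 3.4 units apart; after: 4.2. That's 0.8 units further apart.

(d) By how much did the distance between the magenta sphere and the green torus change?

+1.6

The distance was about 1.9 in the first image and 3.5 in the second, so they moved 1.6 units further apart.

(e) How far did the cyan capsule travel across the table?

1.9

The cyan capsule moved from about (3.3, 0.8) to (3.4, 2.7), a distance of √(0.1² + 1.9²) ≈ 1.9.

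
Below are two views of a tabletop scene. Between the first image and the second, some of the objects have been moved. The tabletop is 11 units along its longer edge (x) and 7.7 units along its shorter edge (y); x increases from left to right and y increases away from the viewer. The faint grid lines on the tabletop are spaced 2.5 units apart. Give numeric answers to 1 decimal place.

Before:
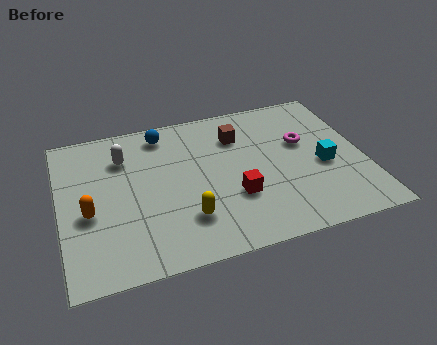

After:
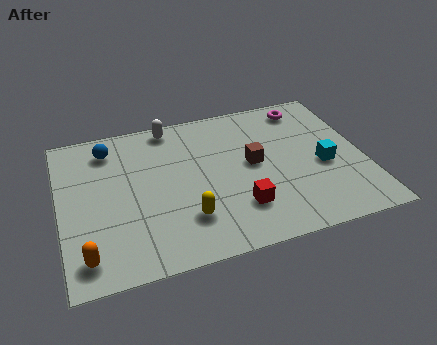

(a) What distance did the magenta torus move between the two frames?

1.9

From (8.9, 4.7) to (9.2, 6.6), the magenta torus covered √(0.3² + 1.9²) ≈ 1.9 units.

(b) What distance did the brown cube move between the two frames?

1.6

The brown cube was near (6.6, 5.7) before and (7.0, 4.1) after, so it travelled √(0.4² + 1.6²) ≈ 1.6 units.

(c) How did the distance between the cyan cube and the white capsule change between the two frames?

-1.1

The distance was about 7.5 in the first image and 6.4 in the second, so they moved 1.1 units closer together.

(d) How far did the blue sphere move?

2.0

The blue sphere was near (3.9, 6.6) before and (1.9, 6.3) after, so it travelled √(2.0² + 0.3²) ≈ 2.0 units.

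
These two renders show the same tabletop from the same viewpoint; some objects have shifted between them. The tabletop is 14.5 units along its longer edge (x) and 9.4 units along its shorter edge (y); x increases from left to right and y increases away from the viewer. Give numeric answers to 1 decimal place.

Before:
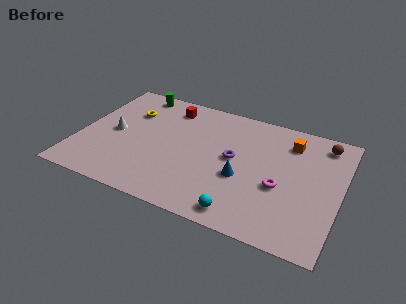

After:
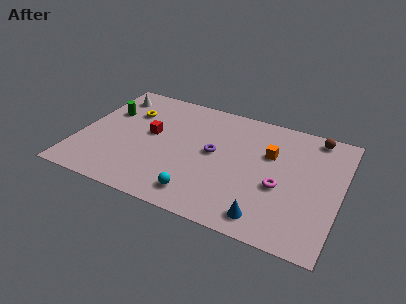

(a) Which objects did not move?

the magenta torus and the yellow torus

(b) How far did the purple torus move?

1.1

From (8.6, 5.0) to (7.5, 5.0), the purple torus covered √(1.1² + 0.0²) ≈ 1.1 units.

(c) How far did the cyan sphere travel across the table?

2.4

From (9.5, 1.1) to (7.1, 1.5), the cyan sphere covered √(2.4² + 0.4²) ≈ 2.4 units.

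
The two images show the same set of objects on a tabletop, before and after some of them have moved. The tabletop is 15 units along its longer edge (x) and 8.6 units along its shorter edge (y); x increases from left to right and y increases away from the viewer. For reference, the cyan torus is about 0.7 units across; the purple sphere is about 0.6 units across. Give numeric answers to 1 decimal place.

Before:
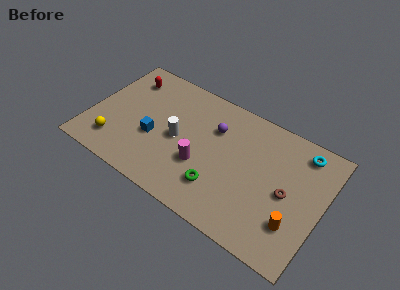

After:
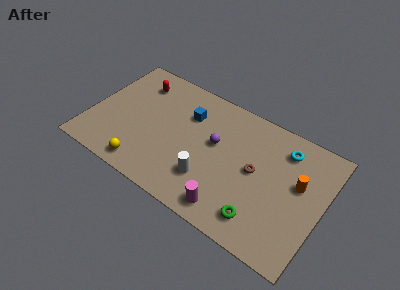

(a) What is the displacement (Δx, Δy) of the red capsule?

(0.7, 0.0)

The red capsule was at about (1.8, 6.8) and moved to about (2.5, 6.8).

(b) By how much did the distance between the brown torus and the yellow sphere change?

-3.6

Before: roughly 11.1 units apart; after: 7.5. That's 3.6 units closer together.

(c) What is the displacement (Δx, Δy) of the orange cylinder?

(-0.1, 2.7)

The orange cylinder started near (13.5, 2.4) and ended near (13.4, 5.1).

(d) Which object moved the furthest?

the blue cube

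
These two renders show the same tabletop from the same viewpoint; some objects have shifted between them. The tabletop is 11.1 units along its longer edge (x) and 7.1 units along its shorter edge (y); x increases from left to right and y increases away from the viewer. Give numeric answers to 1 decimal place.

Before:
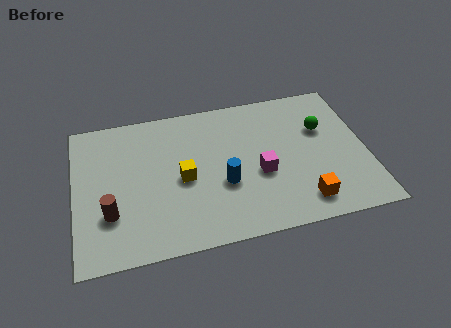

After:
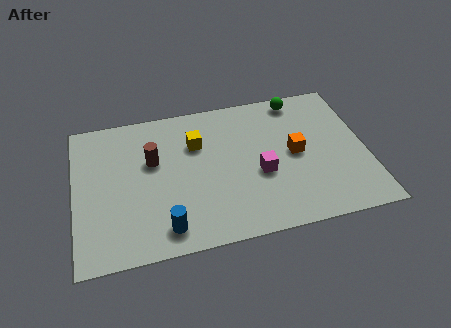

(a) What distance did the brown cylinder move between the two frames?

2.8

The brown cylinder was near (1.3, 2.2) before and (3.0, 4.4) after, so it travelled √(1.7² + 2.2²) ≈ 2.8 units.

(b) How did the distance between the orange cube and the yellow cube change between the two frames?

-1.0

They were about 4.9 units apart before and 3.9 after — 1.0 units closer together.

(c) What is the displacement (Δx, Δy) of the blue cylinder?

(-2.3, -1.6)

The blue cylinder started near (5.6, 2.7) and ended near (3.3, 1.1).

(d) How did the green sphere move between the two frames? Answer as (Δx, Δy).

(-0.8, 1.7)

The green sphere started near (9.5, 4.6) and ended near (8.7, 6.3).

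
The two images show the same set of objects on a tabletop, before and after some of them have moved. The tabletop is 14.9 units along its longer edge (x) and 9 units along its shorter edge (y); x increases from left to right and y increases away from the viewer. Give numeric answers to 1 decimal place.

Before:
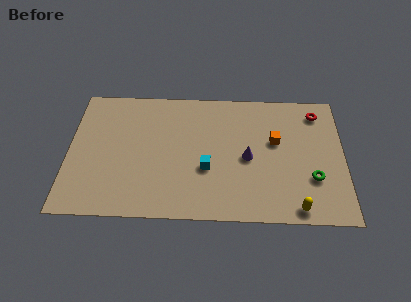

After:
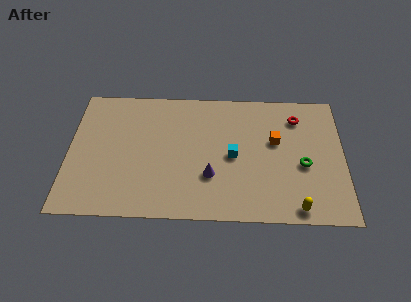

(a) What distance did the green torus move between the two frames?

1.0

From (13.2, 2.9) to (12.7, 3.8), the green torus covered √(0.5² + 0.9²) ≈ 1.0 units.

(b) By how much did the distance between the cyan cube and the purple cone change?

-0.5

The distance was about 2.3 in the first image and 1.8 in the second, so they moved 0.5 units closer together.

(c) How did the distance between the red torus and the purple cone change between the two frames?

+1.3

The distance was about 5.0 in the first image and 6.3 in the second, so they moved 1.3 units further apart.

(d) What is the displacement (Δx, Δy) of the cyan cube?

(1.4, 0.9)

The cyan cube was at about (7.5, 3.4) and moved to about (8.9, 4.3).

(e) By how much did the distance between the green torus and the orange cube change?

-1.0

They were about 3.2 units apart before and 2.2 after — 1.0 units closer together.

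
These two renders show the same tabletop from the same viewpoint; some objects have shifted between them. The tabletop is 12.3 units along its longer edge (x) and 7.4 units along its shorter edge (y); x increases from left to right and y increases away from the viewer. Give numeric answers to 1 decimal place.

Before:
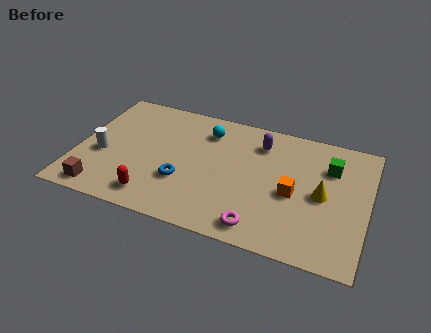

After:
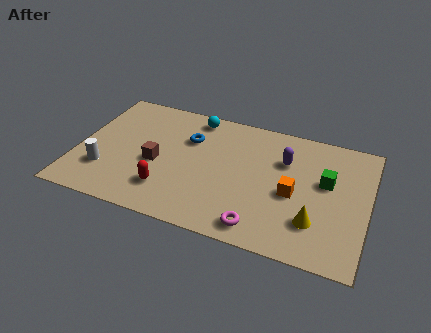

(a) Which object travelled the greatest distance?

the brown cube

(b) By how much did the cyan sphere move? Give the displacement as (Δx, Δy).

(-0.6, 0.7)

The cyan sphere started near (5.3, 5.8) and ended near (4.7, 6.5).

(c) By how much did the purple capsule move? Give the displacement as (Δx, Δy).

(1.1, -0.7)

The purple capsule was at about (7.6, 5.8) and moved to about (8.7, 5.1).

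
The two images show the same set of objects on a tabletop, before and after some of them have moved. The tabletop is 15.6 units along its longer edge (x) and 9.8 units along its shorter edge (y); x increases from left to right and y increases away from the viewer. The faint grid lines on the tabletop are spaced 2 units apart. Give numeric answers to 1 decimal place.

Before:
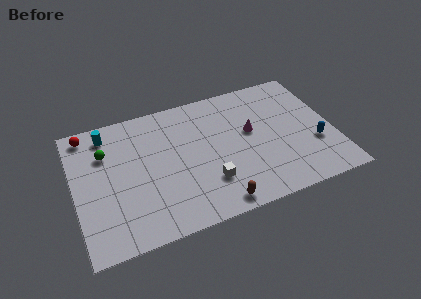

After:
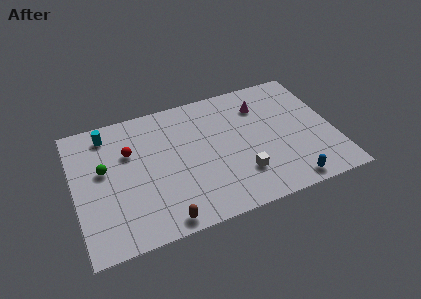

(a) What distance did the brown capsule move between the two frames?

3.2

From (8.1, 1.0) to (4.9, 0.9), the brown capsule covered √(3.2² + 0.1²) ≈ 3.2 units.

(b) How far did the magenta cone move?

2.0

From (10.7, 5.6) to (11.5, 7.4), the magenta cone covered √(0.8² + 1.8²) ≈ 2.0 units.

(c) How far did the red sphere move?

3.3

The red sphere moved from about (1.0, 8.7) to (3.4, 6.5), a distance of √(2.4² + 2.2²) ≈ 3.3.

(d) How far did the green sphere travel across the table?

1.2

The green sphere was near (2.0, 6.9) before and (1.8, 5.7) after, so it travelled √(0.2² + 1.2²) ≈ 1.2 units.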